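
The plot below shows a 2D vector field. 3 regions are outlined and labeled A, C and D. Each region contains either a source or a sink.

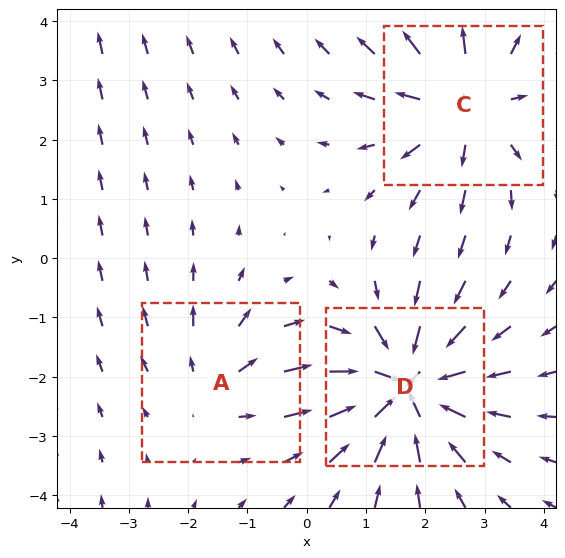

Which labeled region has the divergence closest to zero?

Divergence at each region's feature centre — A: about +2, C: about +4, D: about -5. Region A is closest to zero.

A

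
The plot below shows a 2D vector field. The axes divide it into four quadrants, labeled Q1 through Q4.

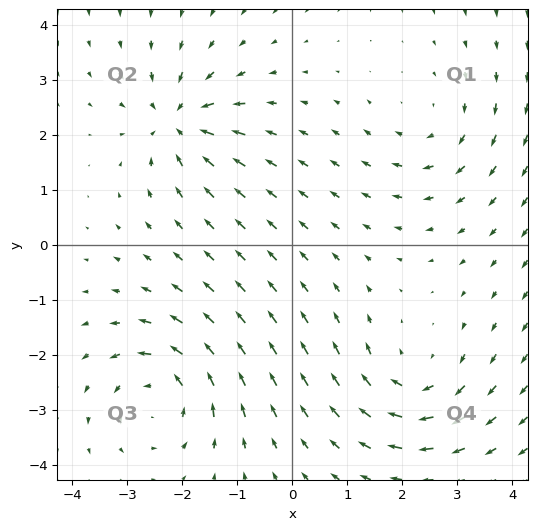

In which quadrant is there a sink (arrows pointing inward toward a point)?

The sink sits at approximately (-2.1, 2.2), which lies in quadrant Q2. The divergence there is about -5, negative as expected for a sink.

Q2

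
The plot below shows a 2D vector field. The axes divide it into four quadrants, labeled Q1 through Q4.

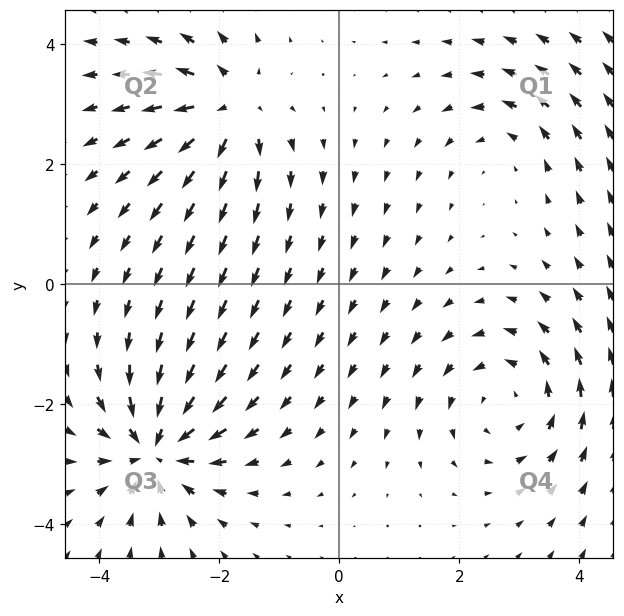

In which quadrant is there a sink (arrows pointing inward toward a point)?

Q3

The sink sits at approximately (-3.1, -2.7), which lies in quadrant Q3. The divergence there is about -6, negative as expected for a sink.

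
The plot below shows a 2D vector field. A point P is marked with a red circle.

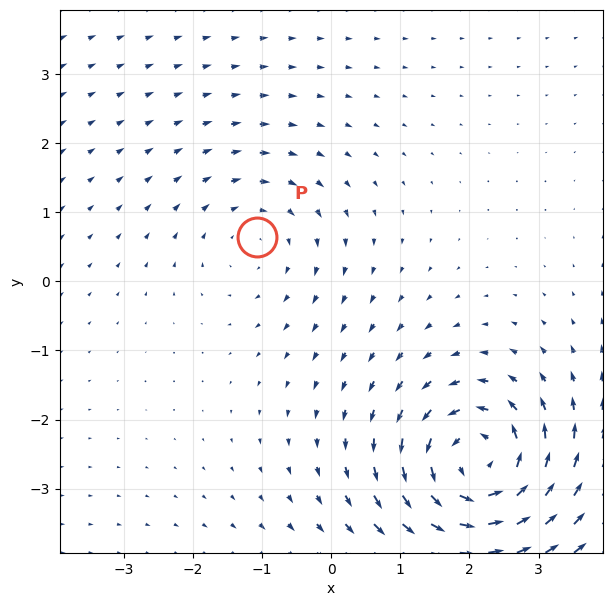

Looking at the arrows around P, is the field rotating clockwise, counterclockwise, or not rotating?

Near P at (-1.1, 0.6) the arrows circulate clockwise. The curl (z-component) there is about -2; negative curl means clockwise rotation.

clockwise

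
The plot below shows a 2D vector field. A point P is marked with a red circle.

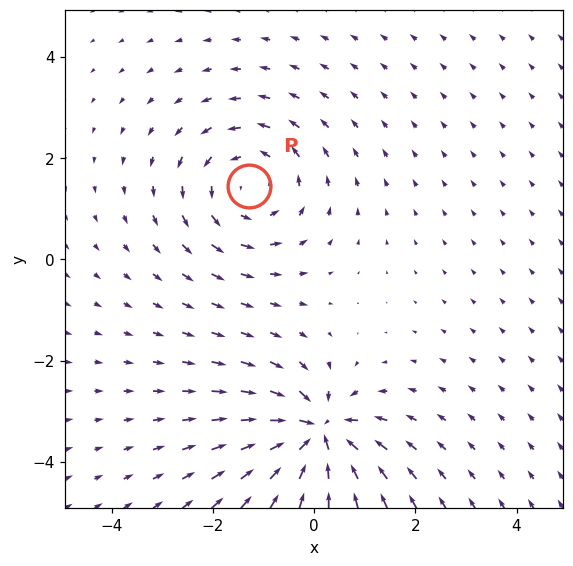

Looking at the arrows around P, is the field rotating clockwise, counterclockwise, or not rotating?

counterclockwise

Near P at (-1.3, 1.4) the arrows circulate counterclockwise. The curl (z-component) there is about +3; positive curl means counterclockwise rotation.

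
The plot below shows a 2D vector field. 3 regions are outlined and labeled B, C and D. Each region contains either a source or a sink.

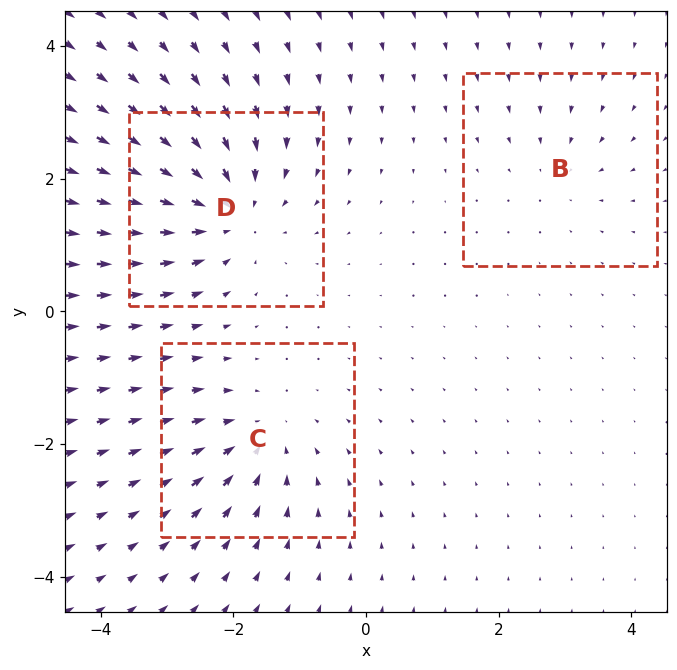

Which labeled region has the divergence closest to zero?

Divergence at each region's feature centre — B: about -2, C: about -3, D: about -5. Region B is closest to zero.

B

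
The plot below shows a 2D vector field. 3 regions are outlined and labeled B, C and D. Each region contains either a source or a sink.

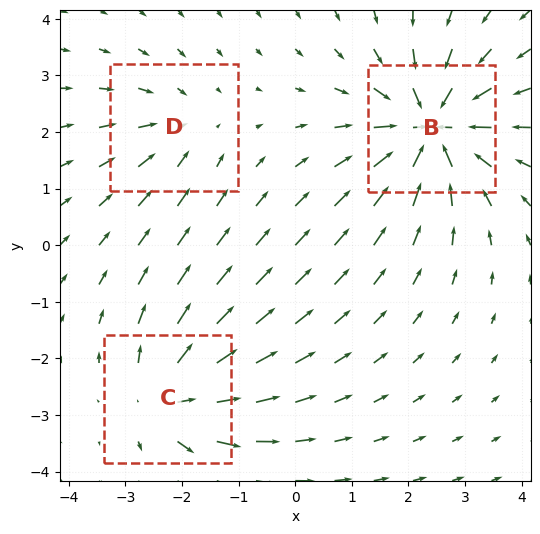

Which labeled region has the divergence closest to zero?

Divergence at each region's feature centre — B: about -5, C: about +4, D: about -2. Region D is closest to zero.

D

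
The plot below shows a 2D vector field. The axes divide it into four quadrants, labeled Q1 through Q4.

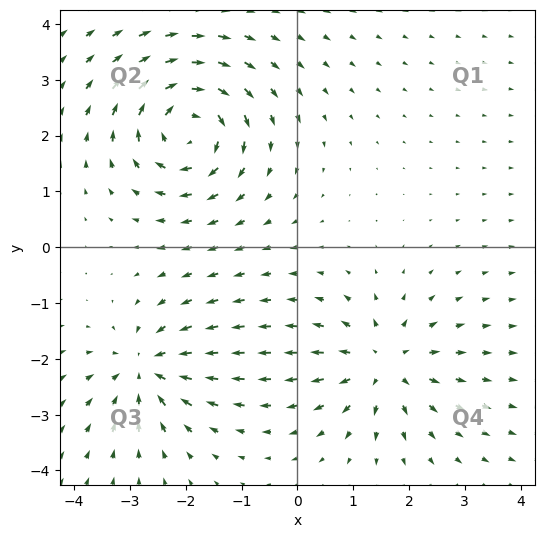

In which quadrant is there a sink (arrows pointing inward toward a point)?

The sink sits at approximately (-2.7, -2.2), which lies in quadrant Q3. The divergence there is about -5, negative as expected for a sink.

Q3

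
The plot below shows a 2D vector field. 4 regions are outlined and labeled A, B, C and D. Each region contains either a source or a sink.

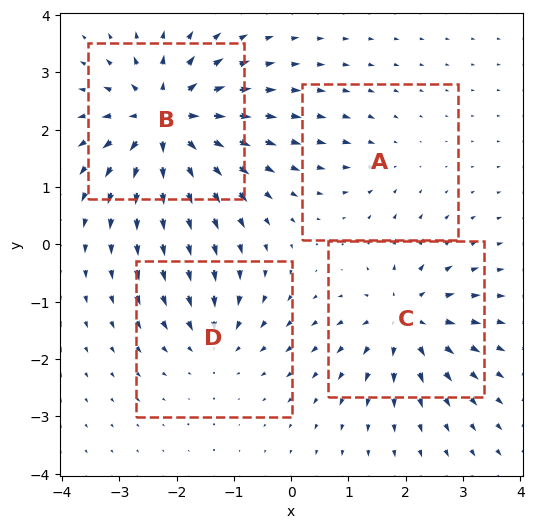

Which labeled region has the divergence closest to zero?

Divergence at each region's feature centre — A: about -2, B: about +8, C: about +6, D: about -4. Region A is closest to zero.

A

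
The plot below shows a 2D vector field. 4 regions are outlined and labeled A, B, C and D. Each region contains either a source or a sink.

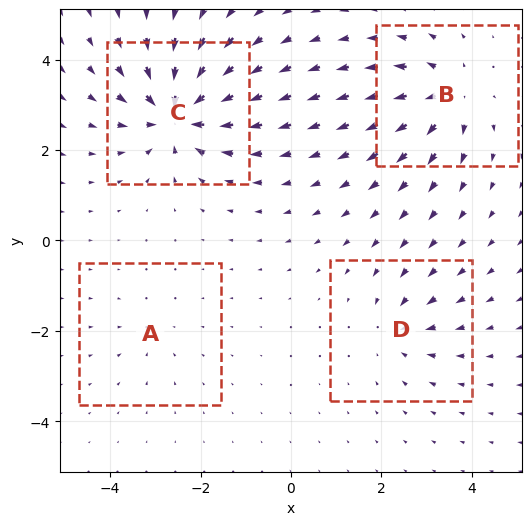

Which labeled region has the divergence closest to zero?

Divergence at each region's feature centre — A: about -2, B: about +6, C: about -8, D: about -4. Region A is closest to zero.

A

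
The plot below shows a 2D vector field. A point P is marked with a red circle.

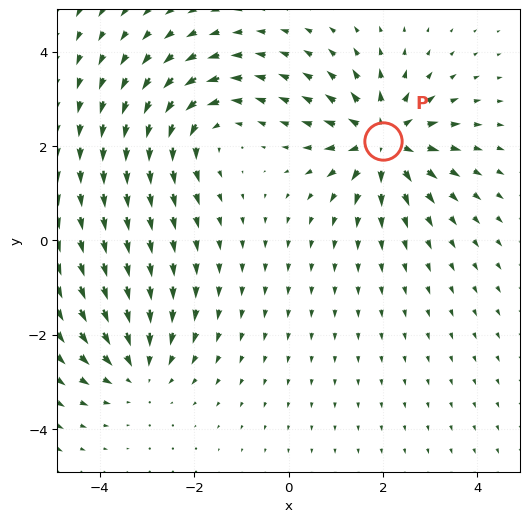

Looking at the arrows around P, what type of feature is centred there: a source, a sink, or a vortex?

At P (2.0, 2.1) the arrows spread outward. Divergence about +6, curl ≈0 — positive divergence with near-zero curl is a source.

source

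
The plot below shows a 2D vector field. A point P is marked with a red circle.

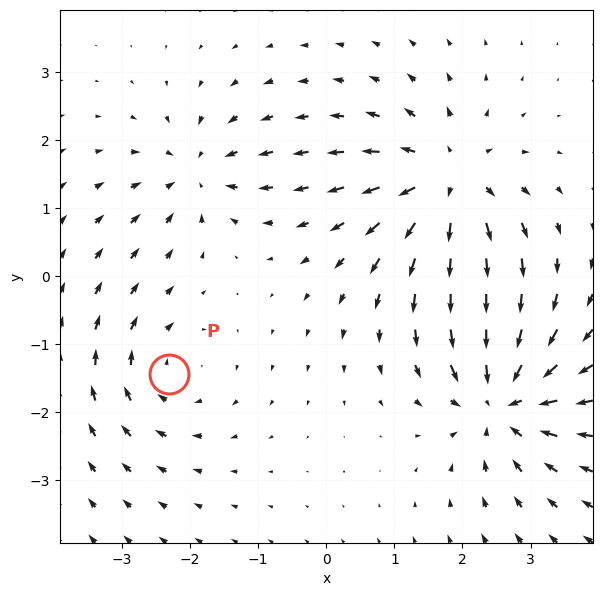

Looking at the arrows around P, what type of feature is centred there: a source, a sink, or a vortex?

At P (-2.3, -1.4) the arrows circulate clockwise. Divergence ≈0, curl about -4 — near-zero divergence with nonzero curl is a vortex.

vortex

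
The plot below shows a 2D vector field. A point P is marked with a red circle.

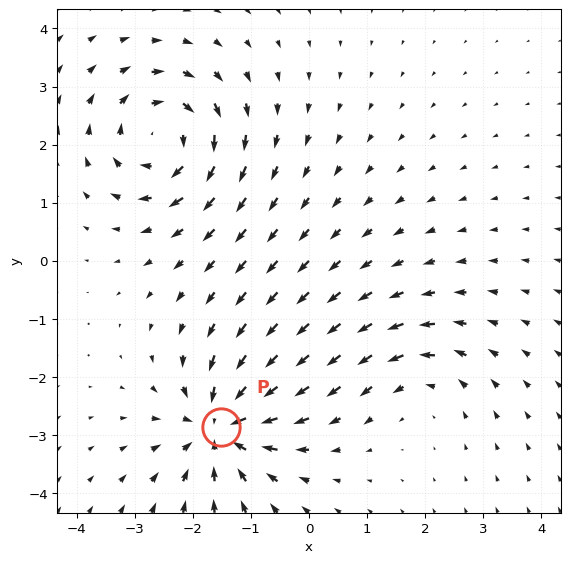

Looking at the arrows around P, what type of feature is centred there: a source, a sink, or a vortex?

sink

At P (-1.5, -2.9) the arrows converge inward. Divergence about -6, curl ≈0 — negative divergence with near-zero curl is a sink.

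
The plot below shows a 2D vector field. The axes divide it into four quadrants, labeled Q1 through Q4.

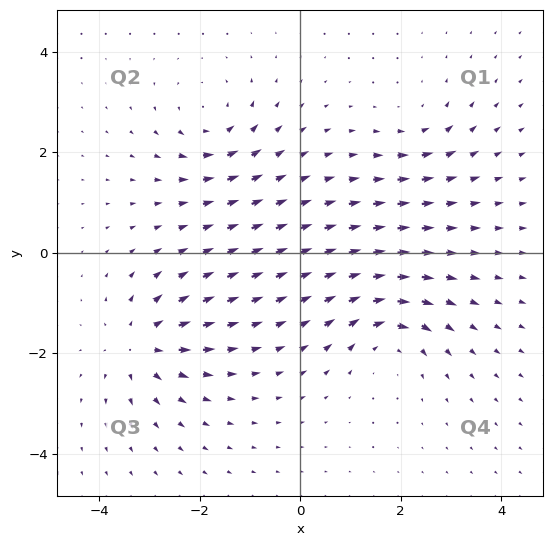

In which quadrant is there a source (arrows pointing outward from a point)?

The source sits at approximately (-3.2, -1.8), which lies in quadrant Q3. The divergence there is about +6, positive as expected for a source.

Q3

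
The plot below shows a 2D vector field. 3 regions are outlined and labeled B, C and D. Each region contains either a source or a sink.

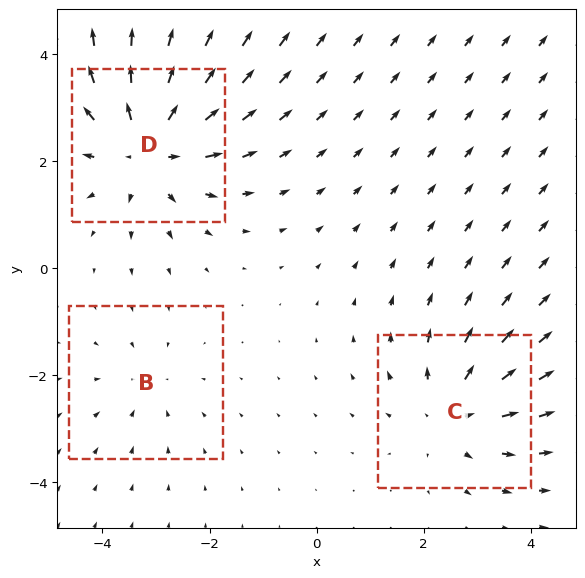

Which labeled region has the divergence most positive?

D

Divergence at each region's feature centre — B: about -2, C: about +3, D: about +5. Region D is most positive.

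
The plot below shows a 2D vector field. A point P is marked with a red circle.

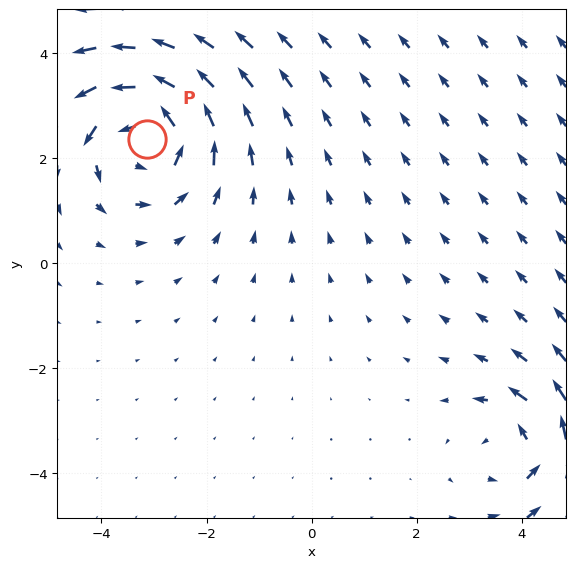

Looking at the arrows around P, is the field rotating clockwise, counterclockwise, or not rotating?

counterclockwise

Near P at (-3.1, 2.4) the arrows circulate counterclockwise. The curl (z-component) there is about +4; positive curl means counterclockwise rotation.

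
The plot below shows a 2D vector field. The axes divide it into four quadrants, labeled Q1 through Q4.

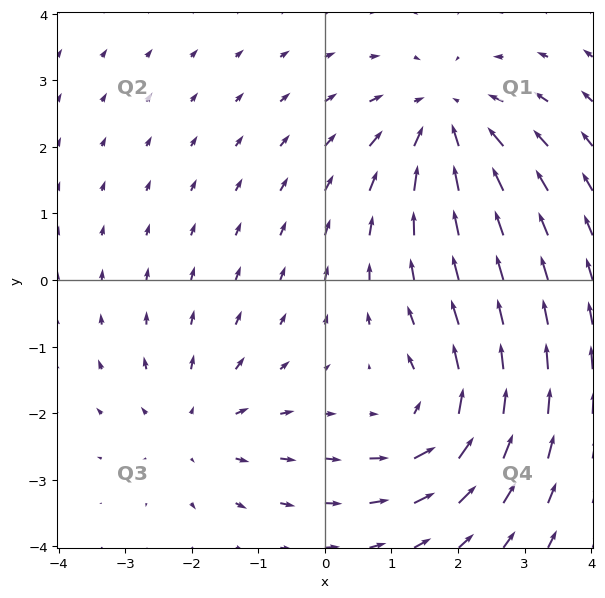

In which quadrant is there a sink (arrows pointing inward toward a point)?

The sink sits at approximately (1.8, 2.4), which lies in quadrant Q1. The divergence there is about -4, negative as expected for a sink.

Q1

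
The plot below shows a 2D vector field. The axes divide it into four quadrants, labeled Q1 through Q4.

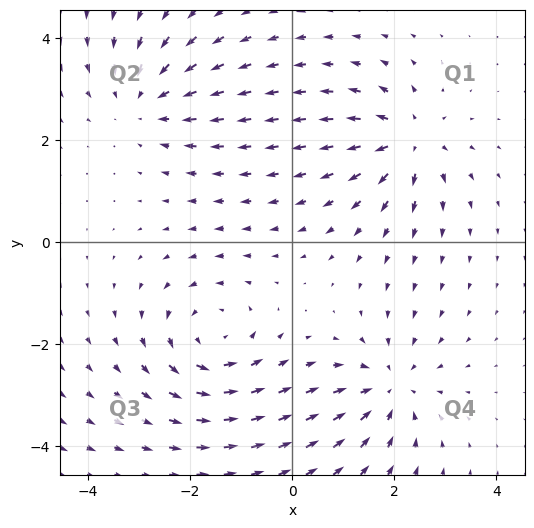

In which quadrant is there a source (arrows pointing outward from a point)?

Q1

The source sits at approximately (2.3, 2.0), which lies in quadrant Q1. The divergence there is about +6, positive as expected for a source.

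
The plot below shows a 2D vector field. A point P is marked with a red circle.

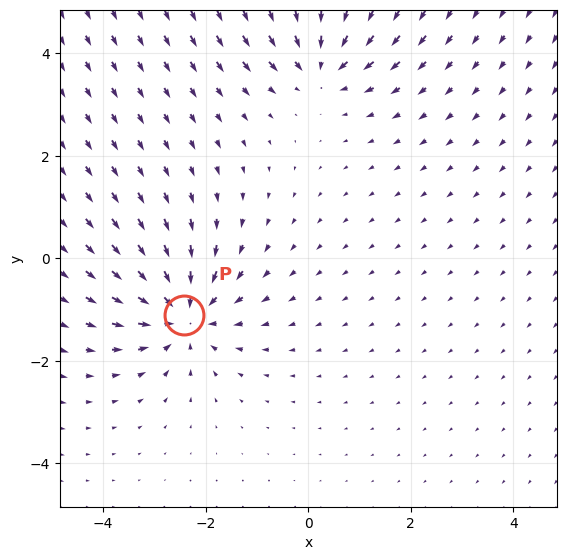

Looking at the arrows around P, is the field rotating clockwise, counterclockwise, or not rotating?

Near P at (-2.4, -1.1) the arrows show no circulation. The curl there is ≈0.

not rotating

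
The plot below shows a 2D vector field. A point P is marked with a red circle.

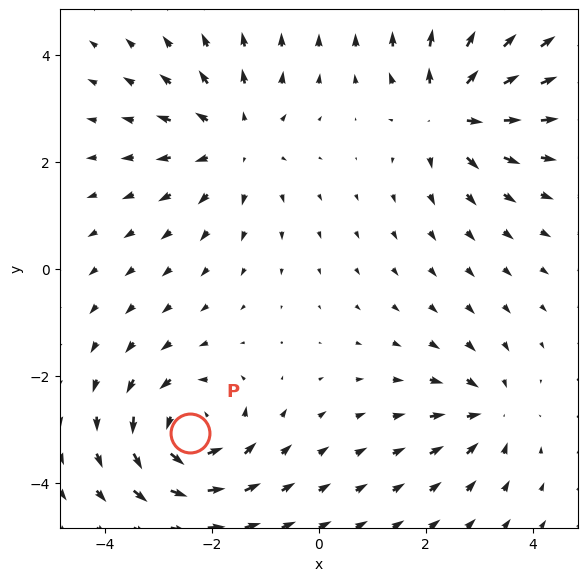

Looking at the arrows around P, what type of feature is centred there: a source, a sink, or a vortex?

At P (-2.4, -3.1) the arrows circulate counterclockwise. Divergence ≈0, curl about +6 — near-zero divergence with nonzero curl is a vortex.

vortex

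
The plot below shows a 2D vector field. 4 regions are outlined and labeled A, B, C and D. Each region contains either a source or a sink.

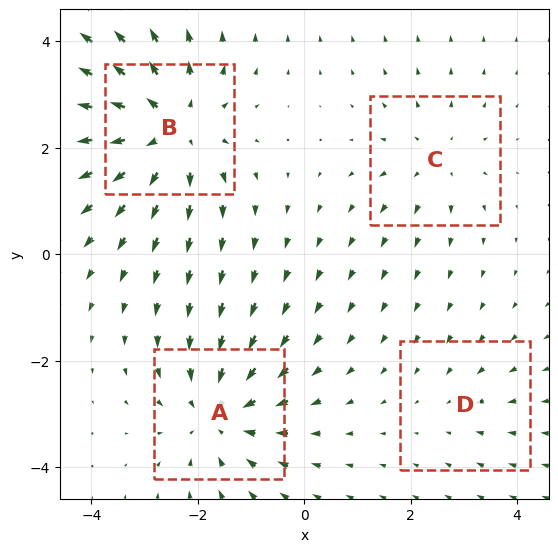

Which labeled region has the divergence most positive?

Divergence at each region's feature centre — A: about -5, B: about +6, C: about +3, D: about -2. Region B is most positive.

B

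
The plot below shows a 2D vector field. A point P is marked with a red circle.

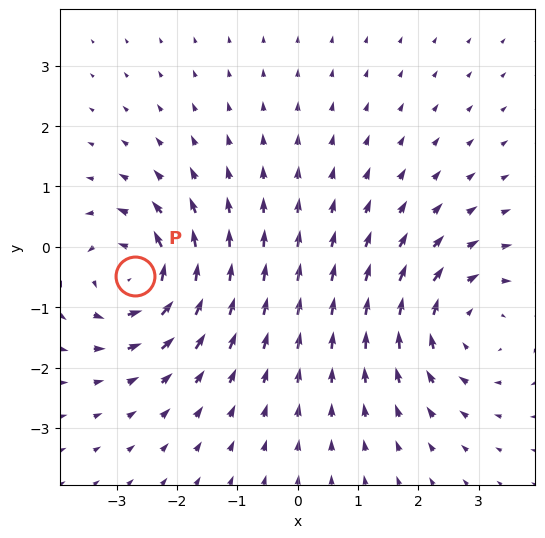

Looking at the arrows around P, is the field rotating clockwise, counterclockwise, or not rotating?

Near P at (-2.7, -0.5) the arrows circulate counterclockwise. The curl (z-component) there is about +5; positive curl means counterclockwise rotation.

counterclockwise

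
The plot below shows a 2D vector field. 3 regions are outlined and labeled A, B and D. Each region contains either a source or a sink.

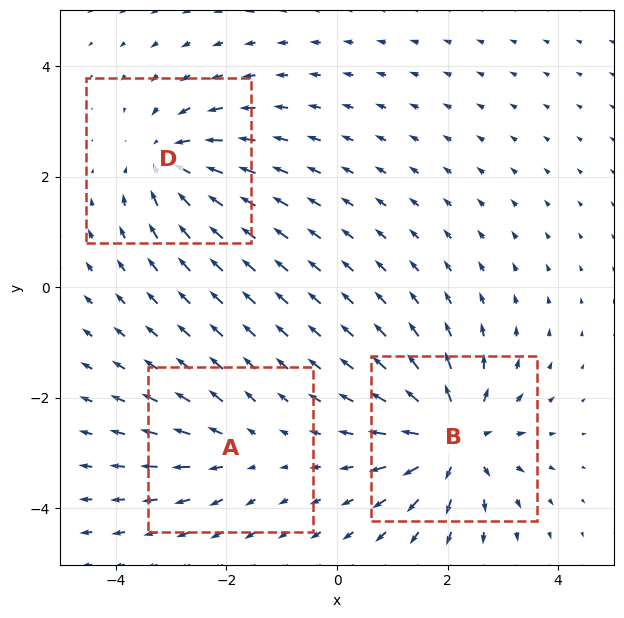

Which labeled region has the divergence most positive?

Divergence at each region's feature centre — A: about +2, B: about +5, D: about -4. Region B is most positive.

B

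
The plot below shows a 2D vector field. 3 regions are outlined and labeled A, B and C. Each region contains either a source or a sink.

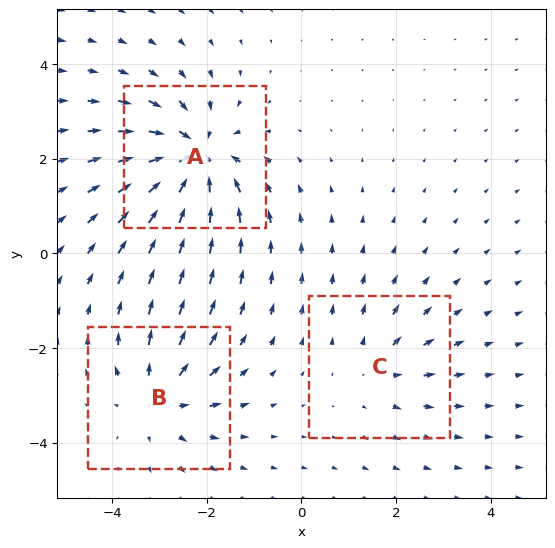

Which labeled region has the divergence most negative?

A

Divergence at each region's feature centre — A: about -5, B: about +3, C: about +2. Region A is most negative.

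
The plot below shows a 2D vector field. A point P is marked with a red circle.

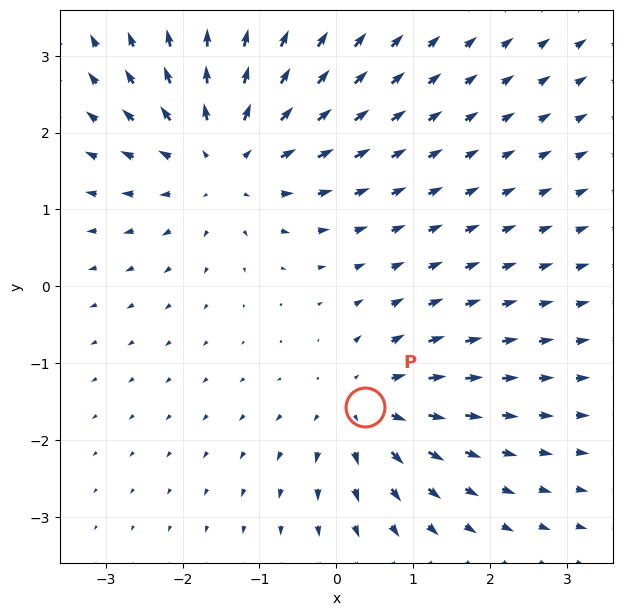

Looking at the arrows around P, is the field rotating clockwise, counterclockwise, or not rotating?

Near P at (0.4, -1.6) the arrows show no circulation. The curl there is ≈0.

not rotating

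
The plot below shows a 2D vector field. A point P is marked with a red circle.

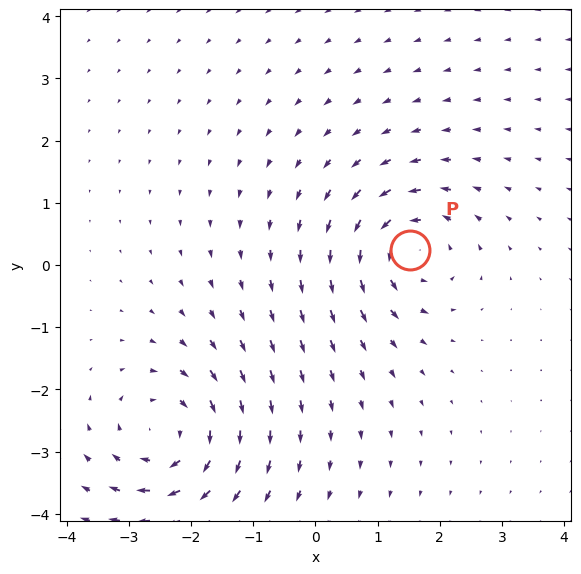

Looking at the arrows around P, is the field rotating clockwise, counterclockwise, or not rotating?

counterclockwise

Near P at (1.5, 0.2) the arrows circulate counterclockwise. The curl (z-component) there is about +4; positive curl means counterclockwise rotation.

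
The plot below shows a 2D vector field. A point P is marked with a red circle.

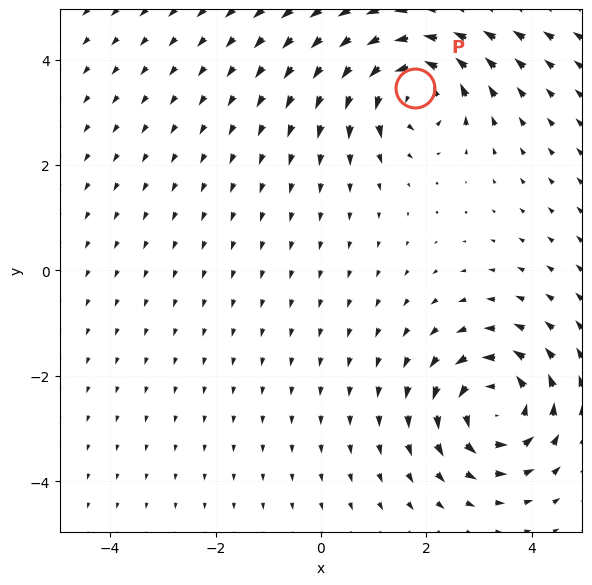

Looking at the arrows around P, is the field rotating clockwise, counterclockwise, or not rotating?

counterclockwise

Near P at (1.8, 3.5) the arrows circulate counterclockwise. The curl (z-component) there is about +4; positive curl means counterclockwise rotation.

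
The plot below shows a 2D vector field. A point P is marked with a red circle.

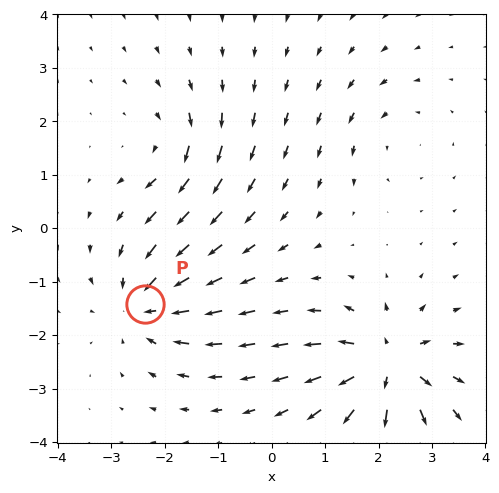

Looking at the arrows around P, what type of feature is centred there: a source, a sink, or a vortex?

sink

At P (-2.4, -1.4) the arrows converge inward. Divergence about -5, curl ≈0 — negative divergence with near-zero curl is a sink.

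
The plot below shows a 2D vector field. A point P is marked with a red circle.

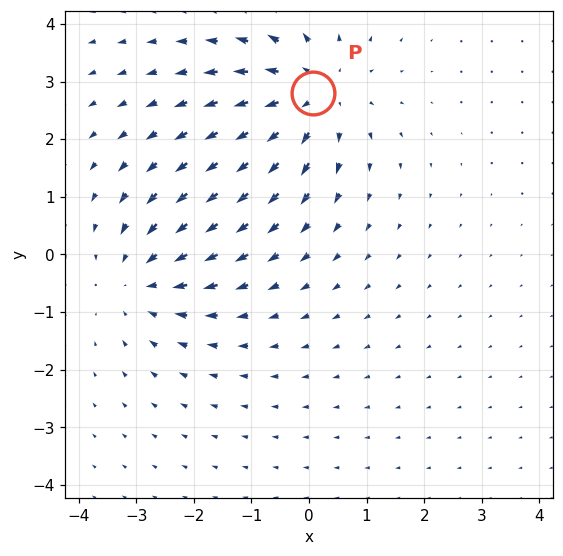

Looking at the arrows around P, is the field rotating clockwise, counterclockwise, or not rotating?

Near P at (0.1, 2.8) the arrows show no circulation. The curl there is ≈0.

not rotating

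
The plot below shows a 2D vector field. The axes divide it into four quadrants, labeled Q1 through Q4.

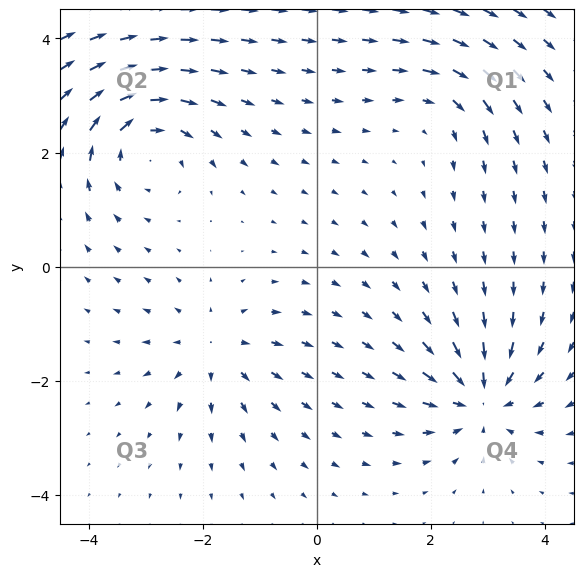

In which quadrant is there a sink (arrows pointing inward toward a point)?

Q4

The sink sits at approximately (2.9, -2.3), which lies in quadrant Q4. The divergence there is about -6, negative as expected for a sink.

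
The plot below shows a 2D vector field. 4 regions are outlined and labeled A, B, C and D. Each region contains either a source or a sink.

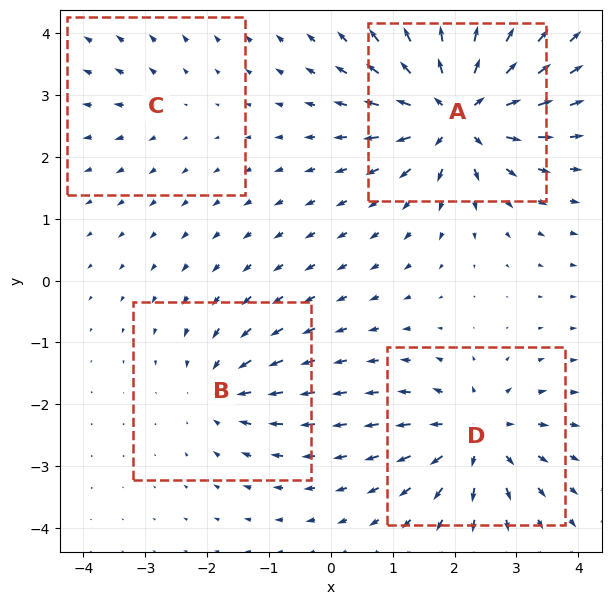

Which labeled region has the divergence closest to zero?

C

Divergence at each region's feature centre — A: about +9, B: about -4, C: about +2, D: about +6. Region C is closest to zero.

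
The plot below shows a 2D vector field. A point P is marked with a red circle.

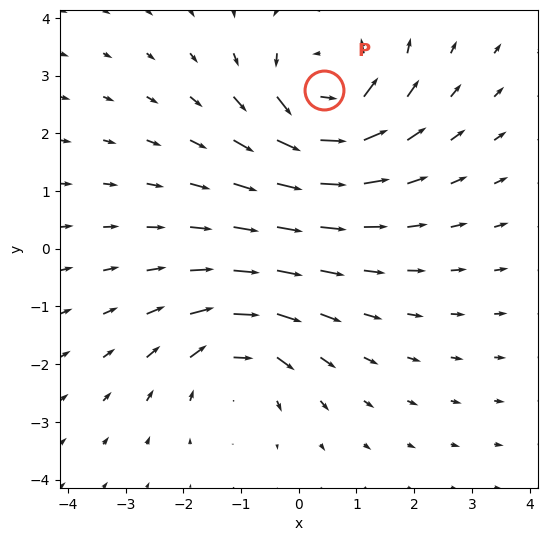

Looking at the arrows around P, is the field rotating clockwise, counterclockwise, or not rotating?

counterclockwise

Near P at (0.4, 2.8) the arrows circulate counterclockwise. The curl (z-component) there is about +6; positive curl means counterclockwise rotation.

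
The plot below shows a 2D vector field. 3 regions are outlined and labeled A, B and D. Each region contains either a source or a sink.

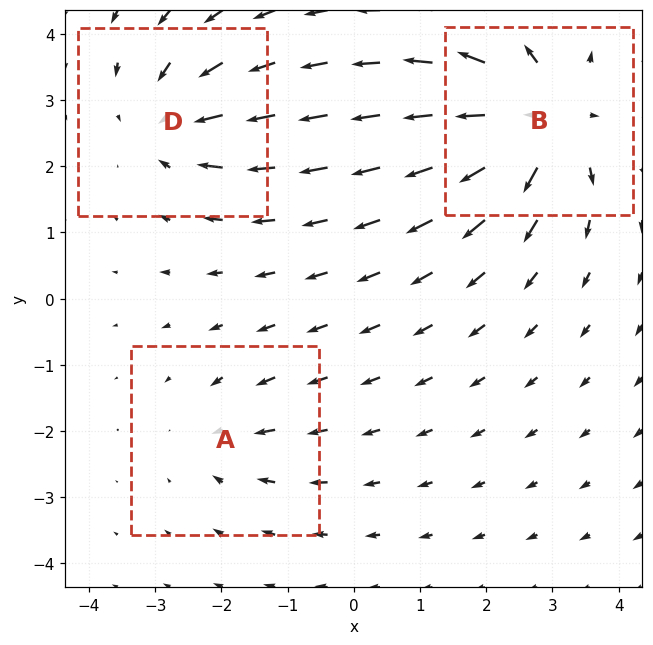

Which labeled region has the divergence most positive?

B

Divergence at each region's feature centre — A: about -2, B: about +5, D: about -4. Region B is most positive.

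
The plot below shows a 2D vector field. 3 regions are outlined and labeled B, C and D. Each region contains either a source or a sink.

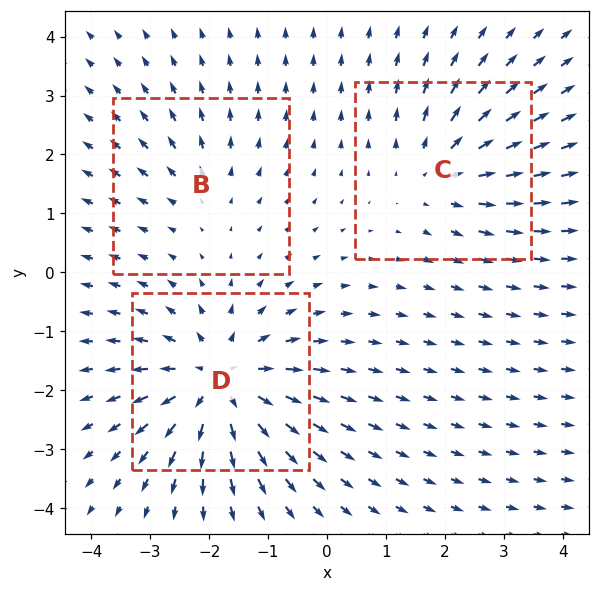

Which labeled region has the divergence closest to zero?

Divergence at each region's feature centre — B: about +2, C: about +3, D: about +5. Region B is closest to zero.

B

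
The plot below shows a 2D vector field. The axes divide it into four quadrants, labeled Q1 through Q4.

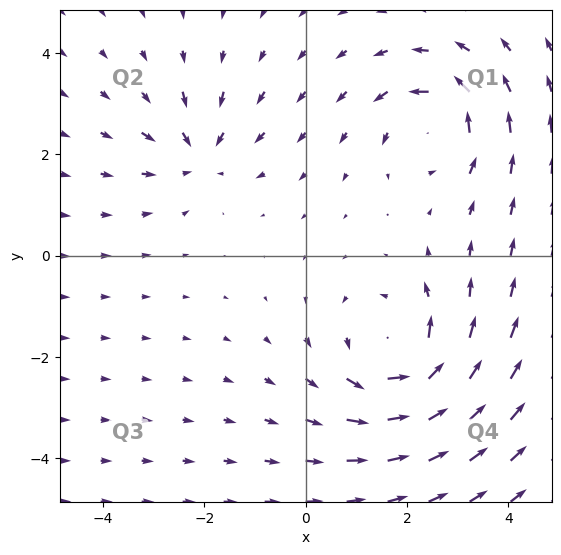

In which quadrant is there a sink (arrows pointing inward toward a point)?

The sink sits at approximately (-2.1, 2.0), which lies in quadrant Q2. The divergence there is about -3, negative as expected for a sink.

Q2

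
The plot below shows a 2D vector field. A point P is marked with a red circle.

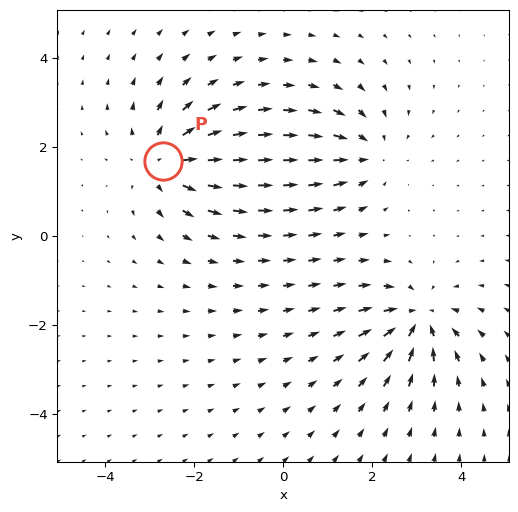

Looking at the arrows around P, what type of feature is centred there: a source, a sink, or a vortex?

At P (-2.7, 1.7) the arrows spread outward. Divergence about +4, curl ≈0 — positive divergence with near-zero curl is a source.

source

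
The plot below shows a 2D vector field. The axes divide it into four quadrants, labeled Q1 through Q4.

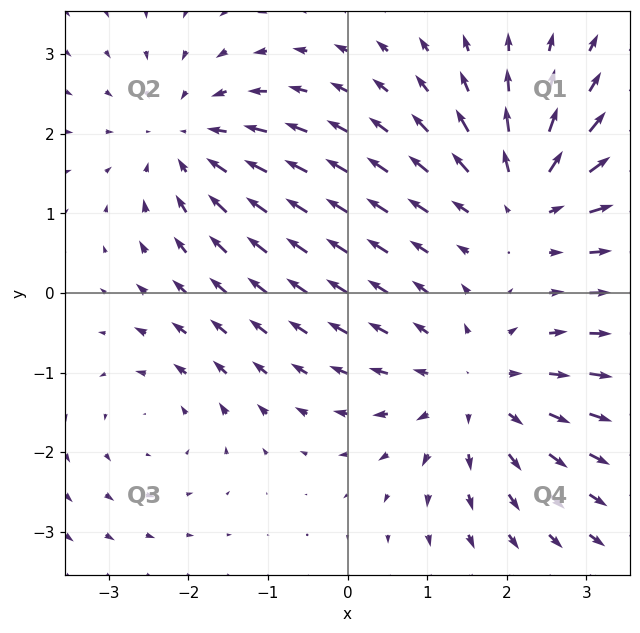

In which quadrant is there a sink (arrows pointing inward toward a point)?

The sink sits at approximately (-2.0, 1.9), which lies in quadrant Q2. The divergence there is about -4, negative as expected for a sink.

Q2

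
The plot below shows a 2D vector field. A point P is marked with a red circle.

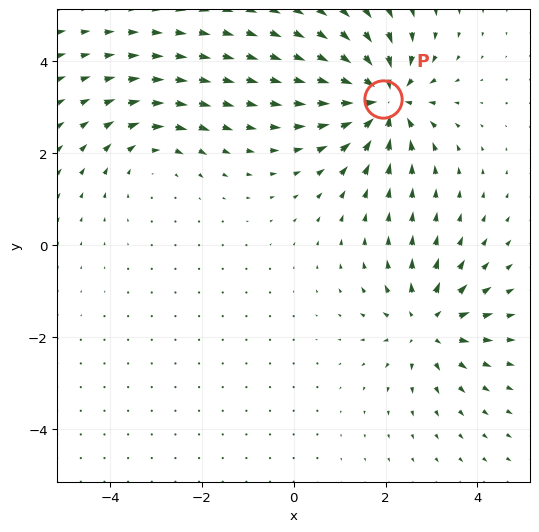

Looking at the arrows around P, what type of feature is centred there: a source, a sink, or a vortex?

At P (2.0, 3.2) the arrows converge inward. Divergence about -6, curl ≈0 — negative divergence with near-zero curl is a sink.

sink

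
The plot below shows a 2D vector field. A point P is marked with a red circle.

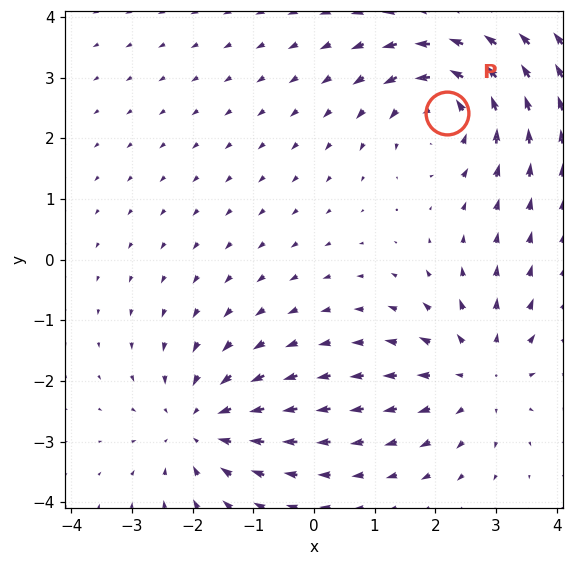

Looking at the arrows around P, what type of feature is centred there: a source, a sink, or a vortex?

At P (2.2, 2.4) the arrows circulate counterclockwise. Divergence ≈0, curl about +4 — near-zero divergence with nonzero curl is a vortex.

vortex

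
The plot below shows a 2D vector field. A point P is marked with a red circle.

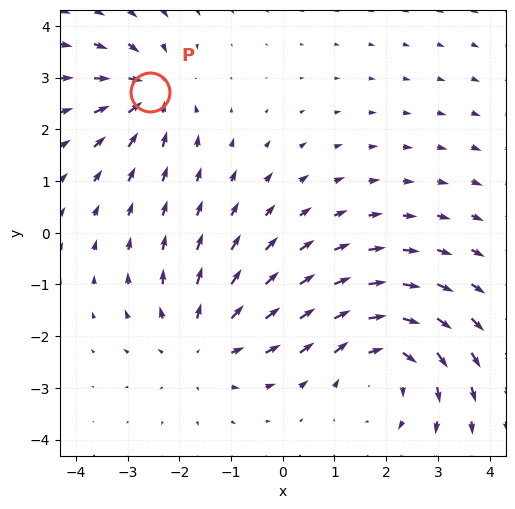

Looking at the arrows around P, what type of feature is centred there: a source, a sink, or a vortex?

sink

At P (-2.6, 2.7) the arrows converge inward. Divergence about -4, curl ≈0 — negative divergence with near-zero curl is a sink.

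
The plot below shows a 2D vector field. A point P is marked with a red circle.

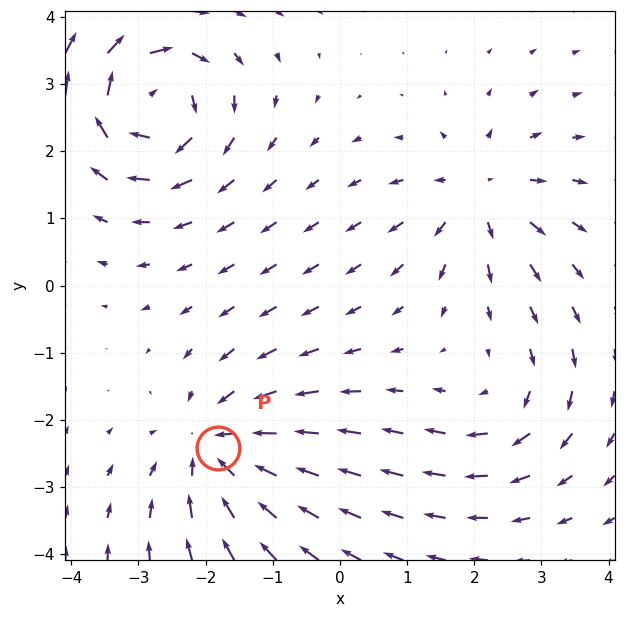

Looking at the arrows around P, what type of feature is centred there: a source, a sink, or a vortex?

At P (-1.8, -2.4) the arrows converge inward. Divergence about -4, curl ≈0 — negative divergence with near-zero curl is a sink.

sink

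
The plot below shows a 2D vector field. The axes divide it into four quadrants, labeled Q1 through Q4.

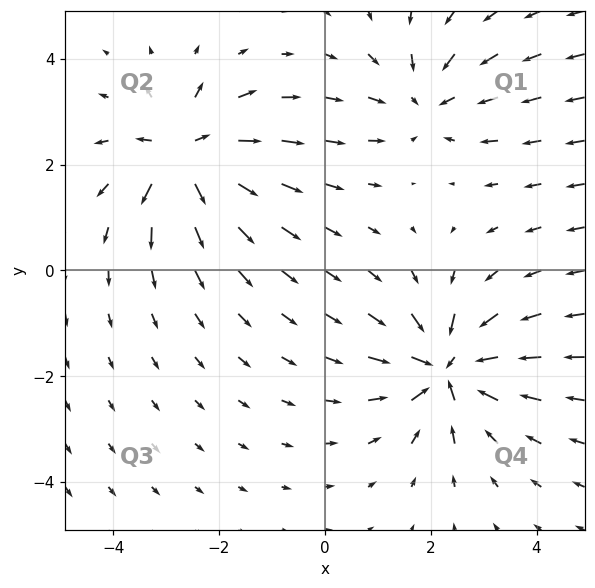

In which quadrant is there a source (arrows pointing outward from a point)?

Q2

The source sits at approximately (-2.6, 2.2), which lies in quadrant Q2. The divergence there is about +5, positive as expected for a source.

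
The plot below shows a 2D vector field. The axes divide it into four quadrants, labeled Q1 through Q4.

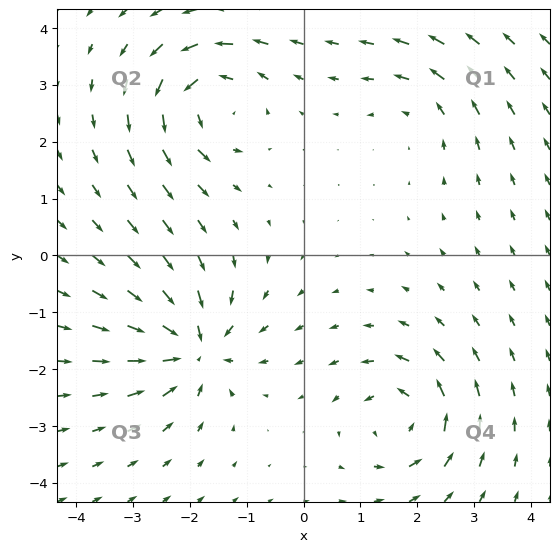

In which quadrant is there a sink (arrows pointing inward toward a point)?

Q3

The sink sits at approximately (-1.9, -1.6), which lies in quadrant Q3. The divergence there is about -7, negative as expected for a sink.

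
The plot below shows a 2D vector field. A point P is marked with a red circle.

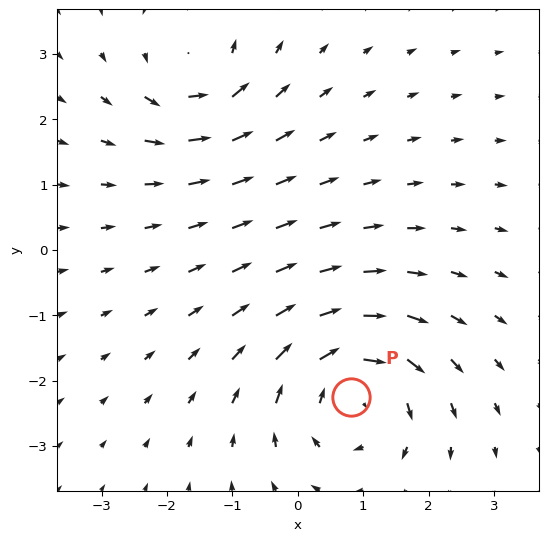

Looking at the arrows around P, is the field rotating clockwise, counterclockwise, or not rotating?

Near P at (0.8, -2.3) the arrows circulate clockwise. The curl (z-component) there is about -5; negative curl means clockwise rotation.

clockwise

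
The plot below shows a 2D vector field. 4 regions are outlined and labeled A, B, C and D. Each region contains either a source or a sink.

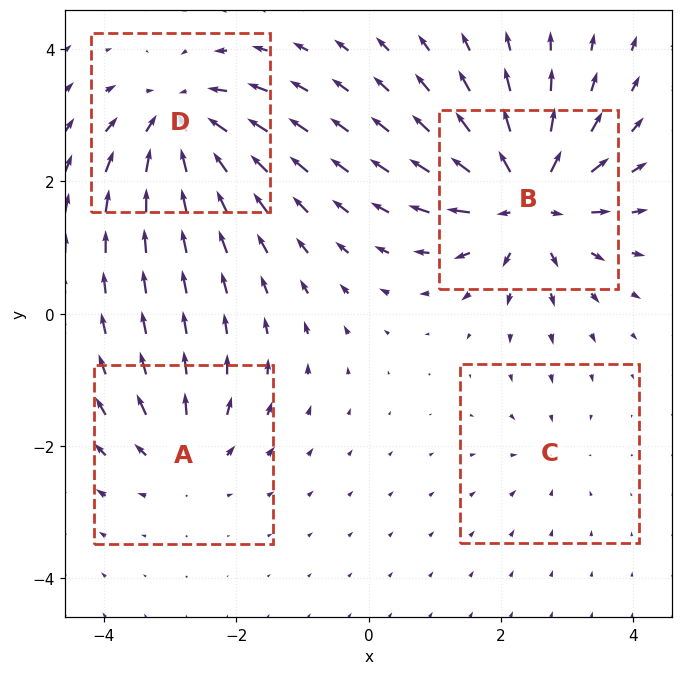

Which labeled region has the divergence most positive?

B

Divergence at each region's feature centre — A: about +4, B: about +8, C: about -2, D: about -7. Region B is most positive.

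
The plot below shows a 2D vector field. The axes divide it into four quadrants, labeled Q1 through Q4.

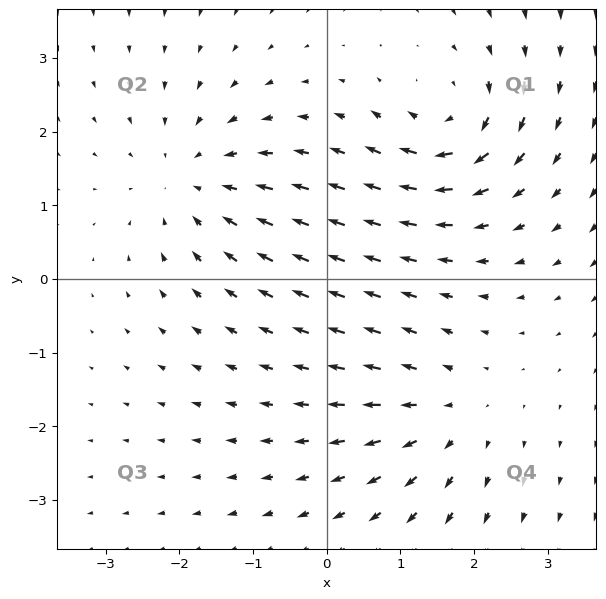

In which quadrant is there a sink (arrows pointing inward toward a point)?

The sink sits at approximately (-1.8, 1.3), which lies in quadrant Q2. The divergence there is about -3, negative as expected for a sink.

Q2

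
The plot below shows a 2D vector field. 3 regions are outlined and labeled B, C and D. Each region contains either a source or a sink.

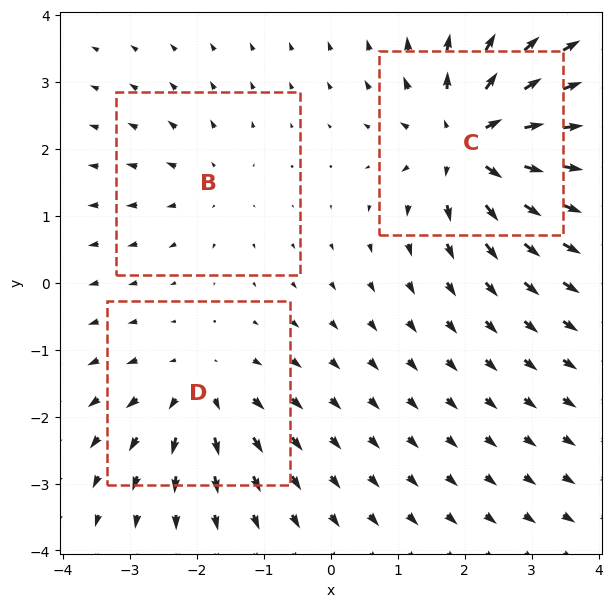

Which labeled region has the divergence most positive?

Divergence at each region's feature centre — B: about +2, C: about +6, D: about +3. Region C is most positive.

C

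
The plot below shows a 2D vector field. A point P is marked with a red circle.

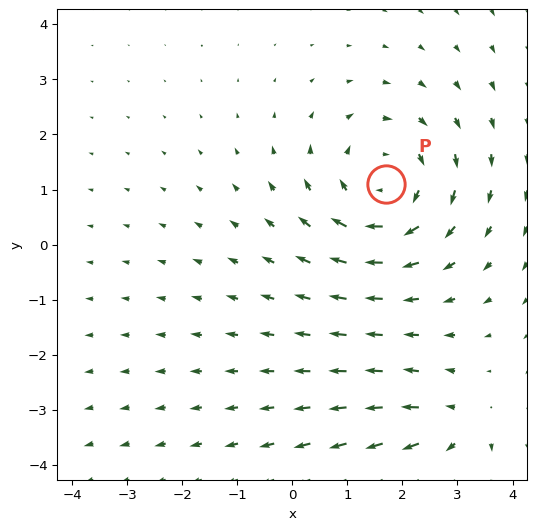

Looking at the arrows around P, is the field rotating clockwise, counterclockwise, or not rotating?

Near P at (1.7, 1.1) the arrows circulate clockwise. The curl (z-component) there is about -3; negative curl means clockwise rotation.

clockwise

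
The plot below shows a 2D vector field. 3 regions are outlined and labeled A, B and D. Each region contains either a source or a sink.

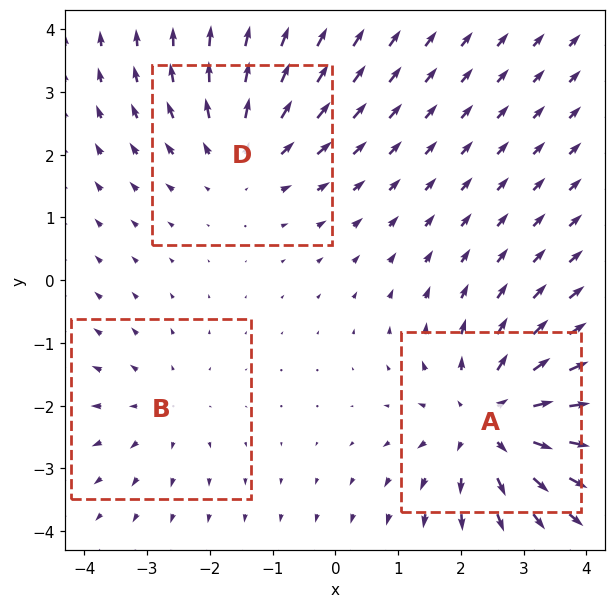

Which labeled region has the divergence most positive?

A

Divergence at each region's feature centre — A: about +4, B: about +2, D: about +3. Region A is most positive.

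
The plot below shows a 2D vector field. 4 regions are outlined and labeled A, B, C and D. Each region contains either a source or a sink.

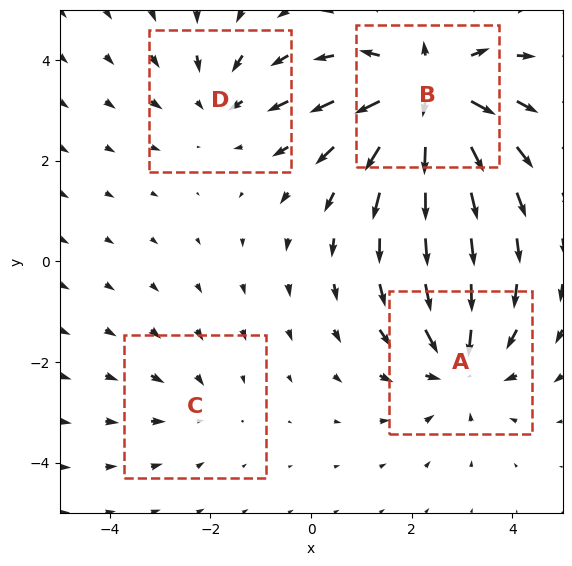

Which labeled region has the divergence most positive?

B

Divergence at each region's feature centre — A: about -4, B: about +6, C: about -2, D: about -3. Region B is most positive.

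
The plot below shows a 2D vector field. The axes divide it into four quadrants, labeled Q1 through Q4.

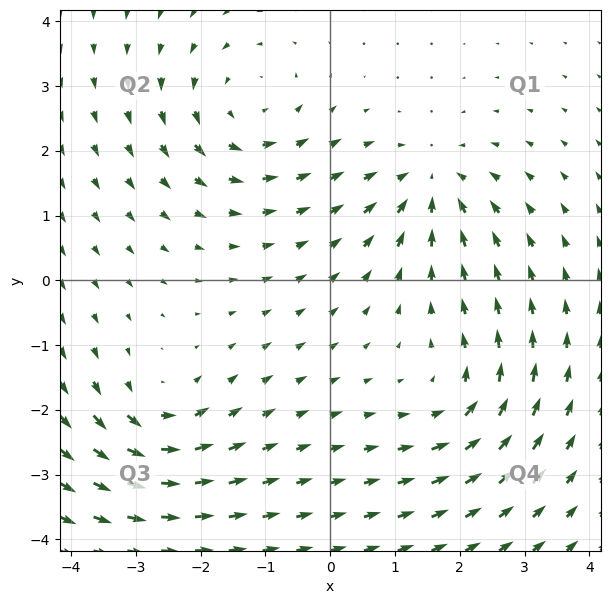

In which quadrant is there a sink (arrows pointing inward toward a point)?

Q1

The sink sits at approximately (1.6, 1.5), which lies in quadrant Q1. The divergence there is about -5, negative as expected for a sink.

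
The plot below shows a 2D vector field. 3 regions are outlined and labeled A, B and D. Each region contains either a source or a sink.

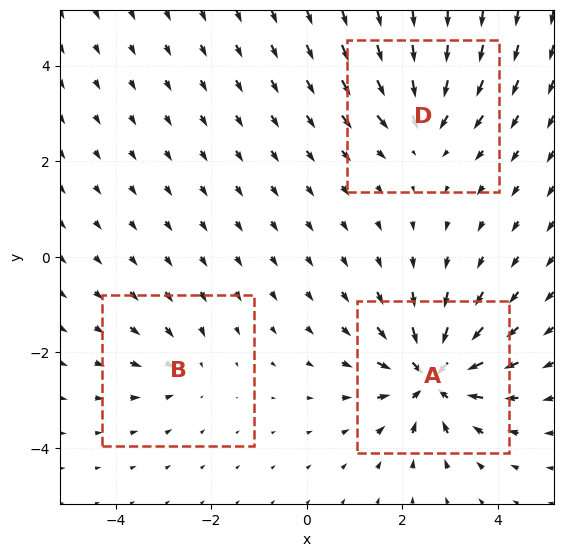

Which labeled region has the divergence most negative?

Divergence at each region's feature centre — A: about -6, B: about -2, D: about -4. Region A is most negative.

A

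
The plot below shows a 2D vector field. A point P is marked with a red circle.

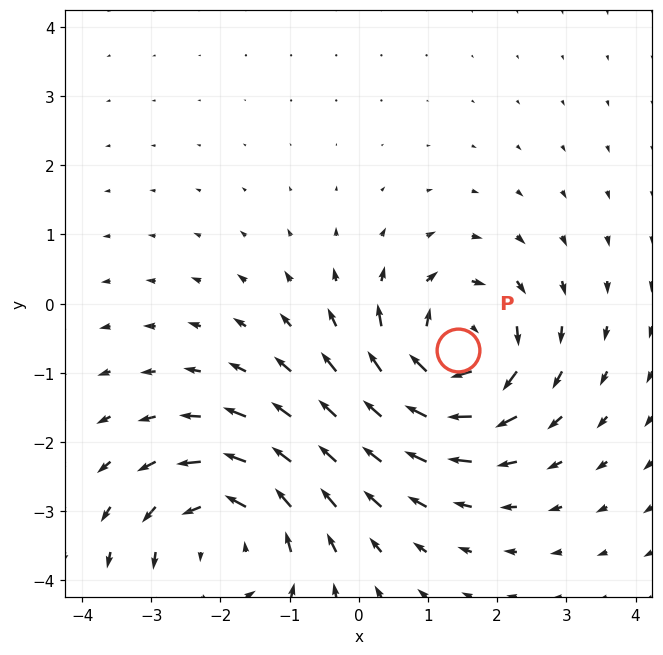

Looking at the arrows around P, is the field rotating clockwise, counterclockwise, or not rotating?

clockwise

Near P at (1.4, -0.7) the arrows circulate clockwise. The curl (z-component) there is about -6; negative curl means clockwise rotation.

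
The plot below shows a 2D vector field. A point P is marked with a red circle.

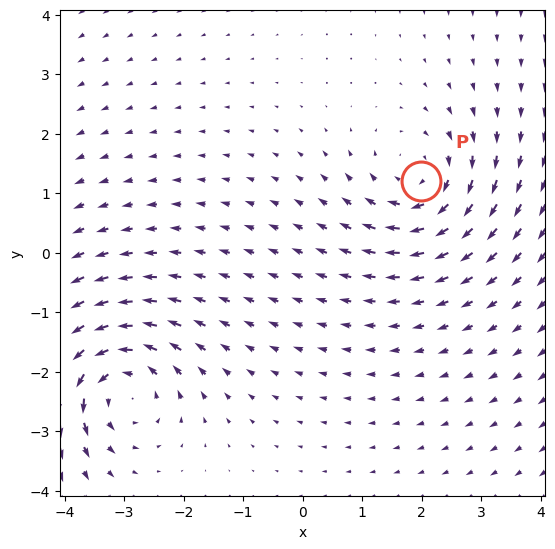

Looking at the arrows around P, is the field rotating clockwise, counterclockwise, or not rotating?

clockwise

Near P at (2.0, 1.2) the arrows circulate clockwise. The curl (z-component) there is about -3; negative curl means clockwise rotation.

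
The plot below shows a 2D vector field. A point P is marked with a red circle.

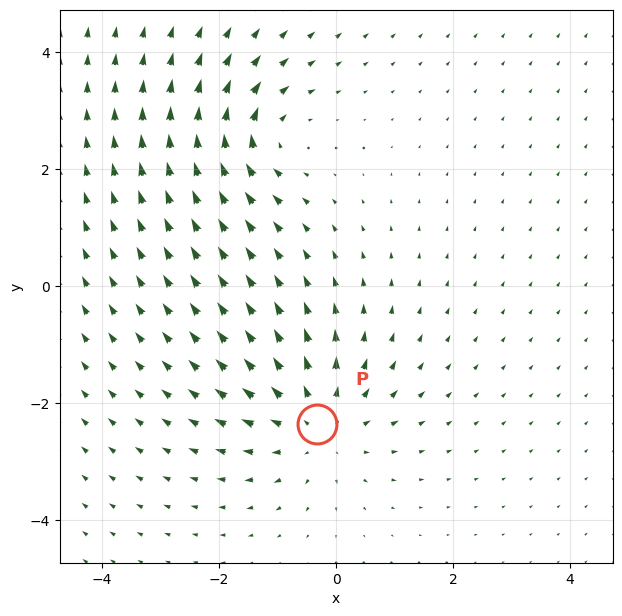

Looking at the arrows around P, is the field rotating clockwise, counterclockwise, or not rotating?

Near P at (-0.3, -2.4) the arrows show no circulation. The curl there is ≈0.

not rotating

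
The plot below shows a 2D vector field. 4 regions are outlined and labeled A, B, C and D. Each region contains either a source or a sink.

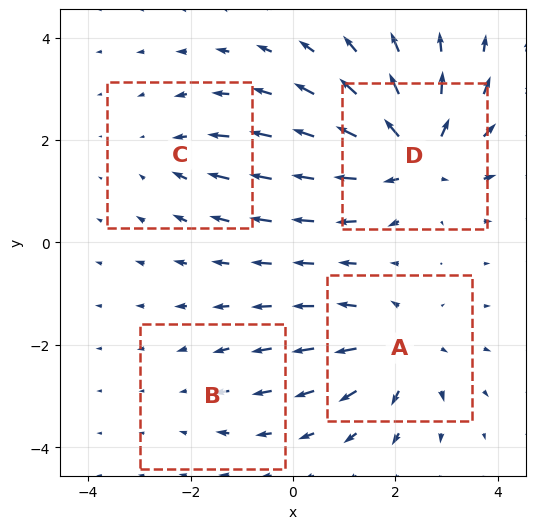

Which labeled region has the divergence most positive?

D

Divergence at each region's feature centre — A: about +5, B: about -2, C: about -3, D: about +7. Region D is most positive.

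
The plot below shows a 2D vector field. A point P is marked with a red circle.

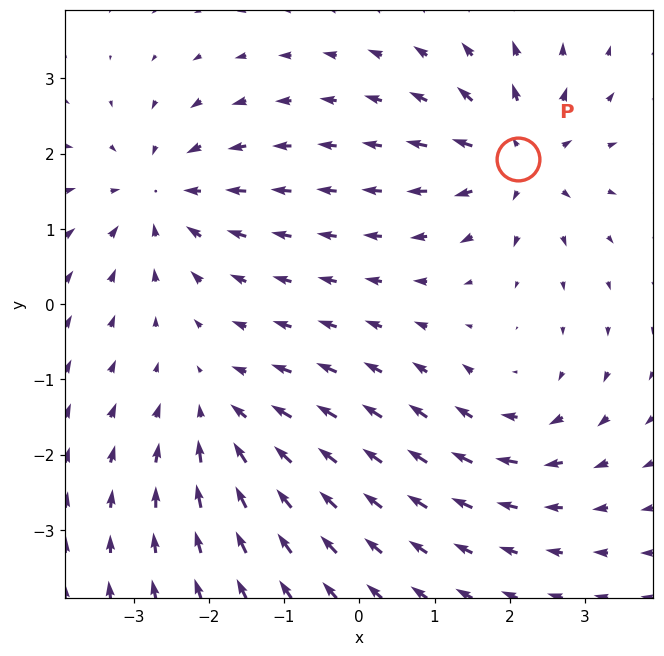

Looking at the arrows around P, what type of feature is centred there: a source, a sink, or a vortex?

At P (2.1, 1.9) the arrows spread outward. Divergence about +7, curl ≈0 — positive divergence with near-zero curl is a source.

source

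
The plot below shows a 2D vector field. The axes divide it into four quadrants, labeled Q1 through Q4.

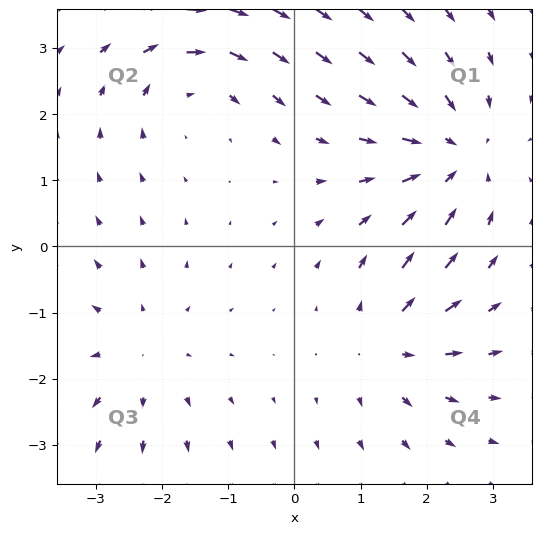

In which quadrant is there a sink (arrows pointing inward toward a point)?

Q1

The sink sits at approximately (2.4, 1.4), which lies in quadrant Q1. The divergence there is about -4, negative as expected for a sink.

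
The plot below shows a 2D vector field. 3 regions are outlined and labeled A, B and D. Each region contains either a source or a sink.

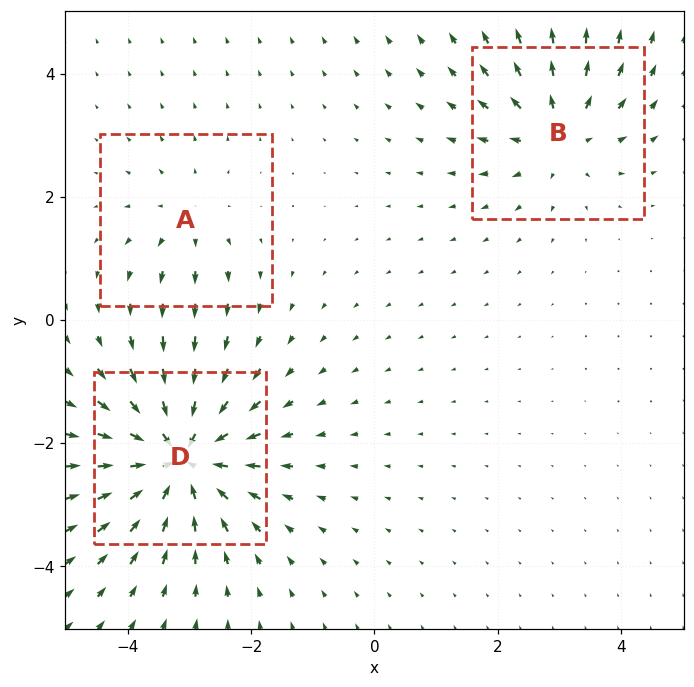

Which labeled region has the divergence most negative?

Divergence at each region's feature centre — A: about +2, B: about +4, D: about -6. Region D is most negative.

D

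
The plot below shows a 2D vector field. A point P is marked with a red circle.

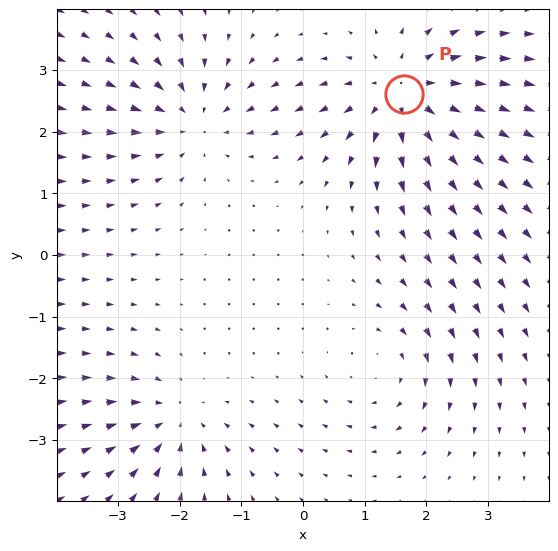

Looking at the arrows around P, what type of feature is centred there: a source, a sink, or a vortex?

source

At P (1.6, 2.6) the arrows spread outward. Divergence about +4, curl ≈0 — positive divergence with near-zero curl is a source.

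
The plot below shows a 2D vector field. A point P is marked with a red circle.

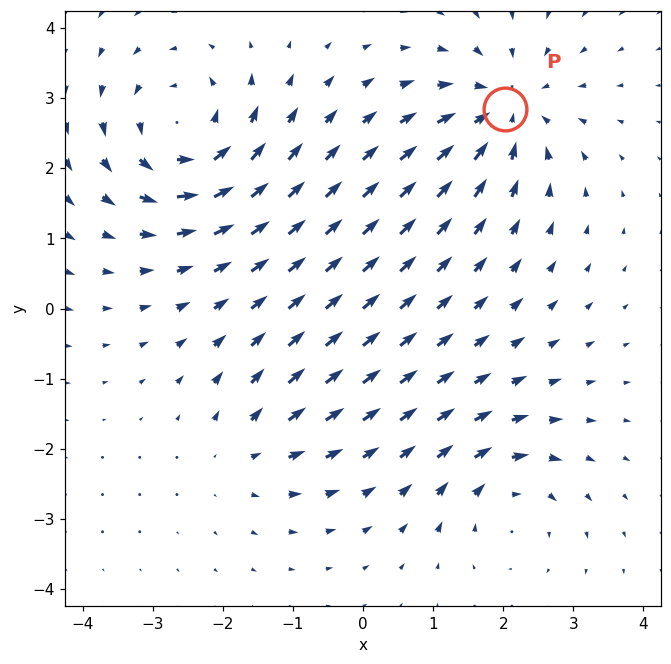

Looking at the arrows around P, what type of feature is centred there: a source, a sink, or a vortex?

At P (2.0, 2.8) the arrows converge inward. Divergence about -5, curl ≈0 — negative divergence with near-zero curl is a sink.

sink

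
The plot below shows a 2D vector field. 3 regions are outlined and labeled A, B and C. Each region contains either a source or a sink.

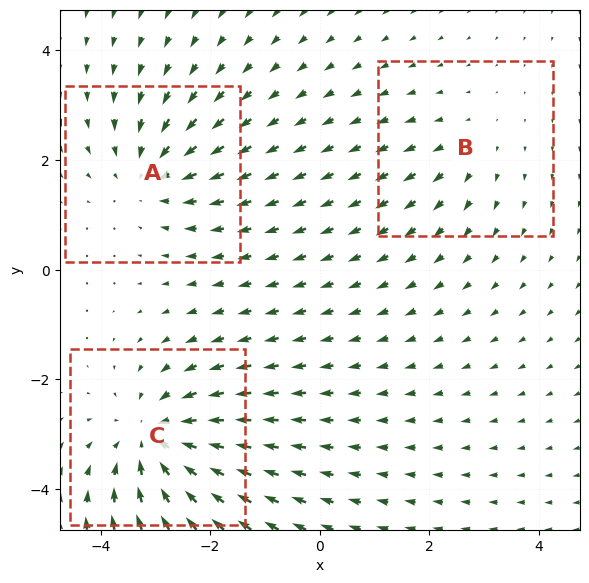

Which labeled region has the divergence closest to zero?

B

Divergence at each region's feature centre — A: about -3, B: about +2, C: about -4. Region B is closest to zero.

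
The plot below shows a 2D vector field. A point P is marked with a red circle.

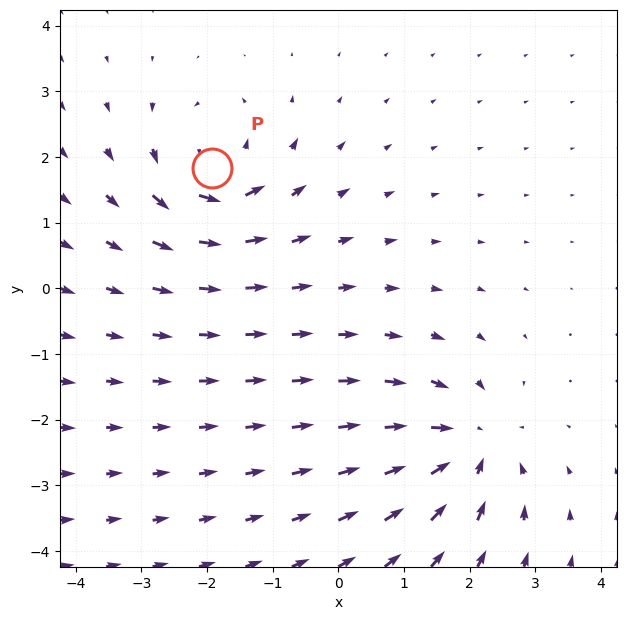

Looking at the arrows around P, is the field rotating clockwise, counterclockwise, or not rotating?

counterclockwise

Near P at (-1.9, 1.8) the arrows circulate counterclockwise. The curl (z-component) there is about +4; positive curl means counterclockwise rotation.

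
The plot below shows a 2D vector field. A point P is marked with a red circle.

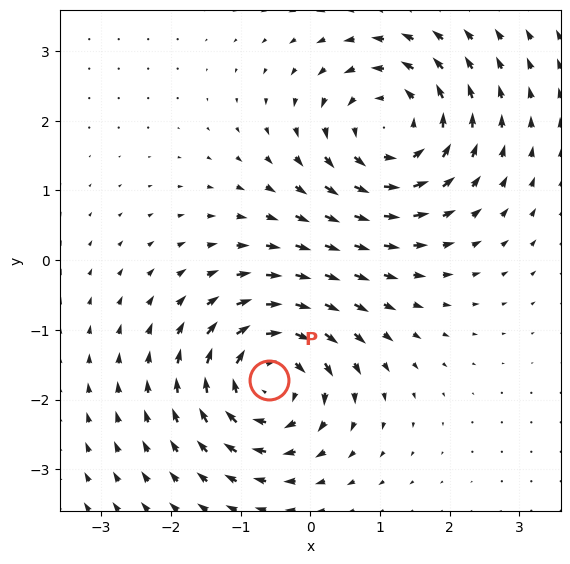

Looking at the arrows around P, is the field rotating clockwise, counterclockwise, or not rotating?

Near P at (-0.6, -1.7) the arrows circulate clockwise. The curl (z-component) there is about -5; negative curl means clockwise rotation.

clockwise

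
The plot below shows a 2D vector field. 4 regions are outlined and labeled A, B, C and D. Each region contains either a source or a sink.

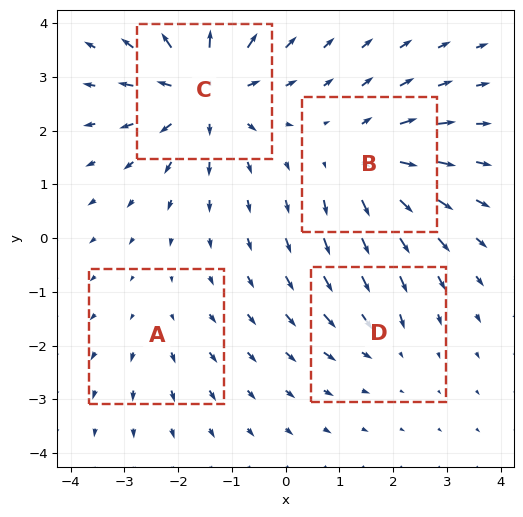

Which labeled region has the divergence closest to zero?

A

Divergence at each region's feature centre — A: about +2, B: about +5, C: about +7, D: about -3. Region A is closest to zero.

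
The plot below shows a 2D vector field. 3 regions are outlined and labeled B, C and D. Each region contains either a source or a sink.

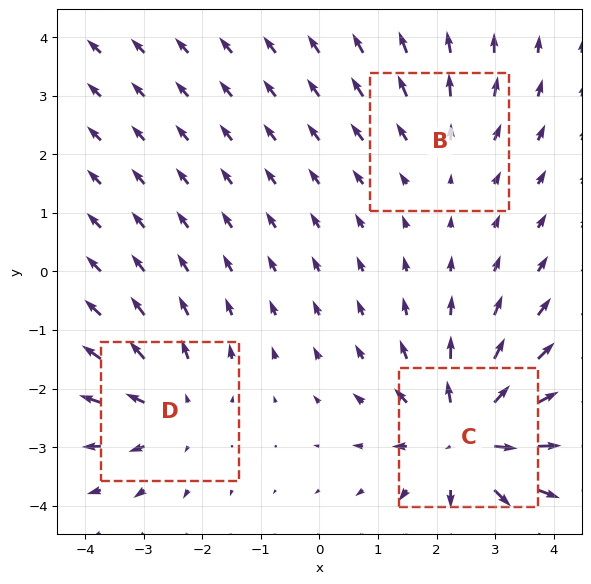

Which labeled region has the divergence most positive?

Divergence at each region's feature centre — B: about +2, C: about +5, D: about +3. Region C is most positive.

C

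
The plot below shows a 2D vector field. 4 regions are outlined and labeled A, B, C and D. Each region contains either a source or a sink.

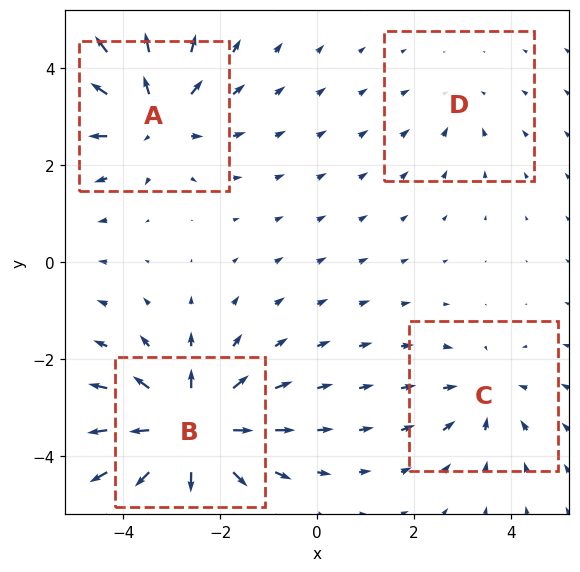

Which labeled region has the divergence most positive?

B

Divergence at each region's feature centre — A: about +5, B: about +7, C: about -3, D: about -2. Region B is most positive.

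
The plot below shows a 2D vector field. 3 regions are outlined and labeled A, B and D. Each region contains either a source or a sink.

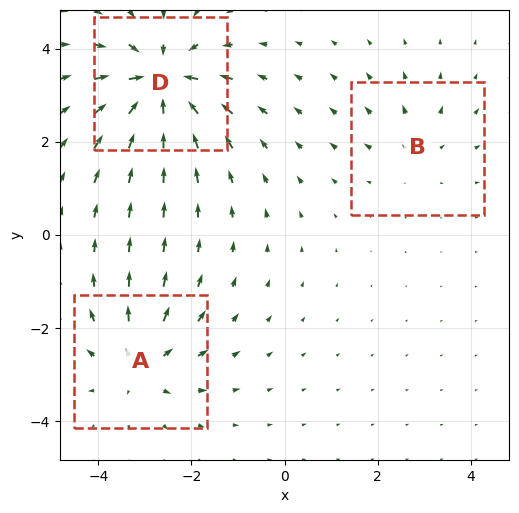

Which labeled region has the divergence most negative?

Divergence at each region's feature centre — A: about +4, B: about +2, D: about -6. Region D is most negative.

D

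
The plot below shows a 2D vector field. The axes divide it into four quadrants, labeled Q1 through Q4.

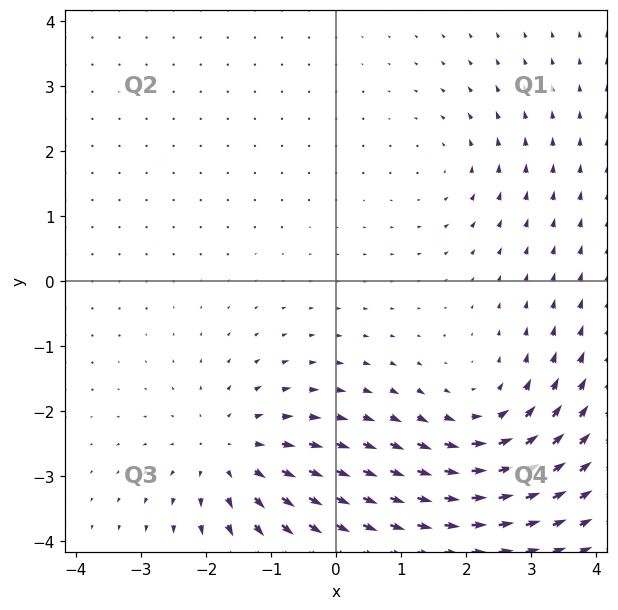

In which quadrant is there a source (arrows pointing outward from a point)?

Q3

The source sits at approximately (-1.6, -2.7), which lies in quadrant Q3. The divergence there is about +4, positive as expected for a source.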